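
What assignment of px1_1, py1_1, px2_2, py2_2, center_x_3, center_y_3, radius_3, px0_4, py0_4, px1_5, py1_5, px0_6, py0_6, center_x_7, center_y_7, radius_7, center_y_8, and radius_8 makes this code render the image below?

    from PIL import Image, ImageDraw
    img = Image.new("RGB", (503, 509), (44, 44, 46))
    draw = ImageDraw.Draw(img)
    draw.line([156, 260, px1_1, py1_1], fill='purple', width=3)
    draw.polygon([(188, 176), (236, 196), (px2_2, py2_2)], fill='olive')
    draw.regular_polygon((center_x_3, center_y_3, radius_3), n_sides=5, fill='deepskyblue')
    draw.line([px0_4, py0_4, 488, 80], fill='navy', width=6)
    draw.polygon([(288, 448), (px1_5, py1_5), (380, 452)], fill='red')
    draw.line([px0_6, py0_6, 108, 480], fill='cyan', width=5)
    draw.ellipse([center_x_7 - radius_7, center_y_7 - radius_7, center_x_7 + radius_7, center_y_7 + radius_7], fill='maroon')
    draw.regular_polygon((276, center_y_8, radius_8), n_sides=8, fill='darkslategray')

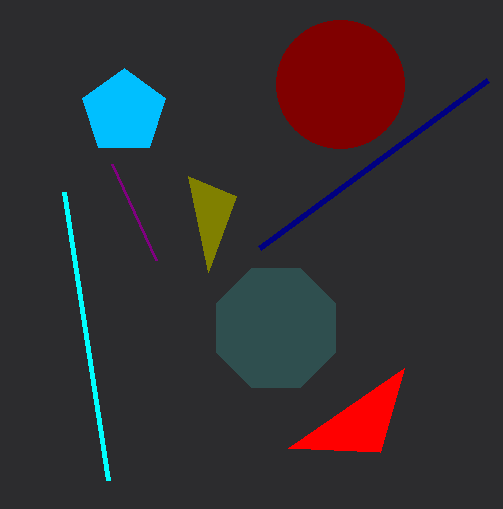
px1_1 = 112, py1_1 = 164, px2_2 = 208, py2_2 = 272, center_x_3 = 124, center_y_3 = 112, radius_3 = 44, px0_4 = 260, py0_4 = 248, px1_5 = 404, py1_5 = 368, px0_6 = 64, py0_6 = 192, center_x_7 = 340, center_y_7 = 84, radius_7 = 64, center_y_8 = 328, radius_8 = 64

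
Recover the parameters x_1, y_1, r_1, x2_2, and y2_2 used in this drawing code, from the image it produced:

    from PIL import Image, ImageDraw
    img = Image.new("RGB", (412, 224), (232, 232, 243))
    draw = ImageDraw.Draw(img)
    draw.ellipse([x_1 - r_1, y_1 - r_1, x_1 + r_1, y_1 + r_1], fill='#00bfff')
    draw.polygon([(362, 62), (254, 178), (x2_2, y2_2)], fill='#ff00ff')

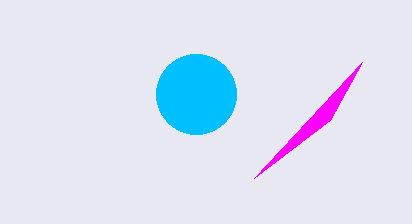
x_1 = 196, y_1 = 94, r_1 = 40, x2_2 = 330, y2_2 = 120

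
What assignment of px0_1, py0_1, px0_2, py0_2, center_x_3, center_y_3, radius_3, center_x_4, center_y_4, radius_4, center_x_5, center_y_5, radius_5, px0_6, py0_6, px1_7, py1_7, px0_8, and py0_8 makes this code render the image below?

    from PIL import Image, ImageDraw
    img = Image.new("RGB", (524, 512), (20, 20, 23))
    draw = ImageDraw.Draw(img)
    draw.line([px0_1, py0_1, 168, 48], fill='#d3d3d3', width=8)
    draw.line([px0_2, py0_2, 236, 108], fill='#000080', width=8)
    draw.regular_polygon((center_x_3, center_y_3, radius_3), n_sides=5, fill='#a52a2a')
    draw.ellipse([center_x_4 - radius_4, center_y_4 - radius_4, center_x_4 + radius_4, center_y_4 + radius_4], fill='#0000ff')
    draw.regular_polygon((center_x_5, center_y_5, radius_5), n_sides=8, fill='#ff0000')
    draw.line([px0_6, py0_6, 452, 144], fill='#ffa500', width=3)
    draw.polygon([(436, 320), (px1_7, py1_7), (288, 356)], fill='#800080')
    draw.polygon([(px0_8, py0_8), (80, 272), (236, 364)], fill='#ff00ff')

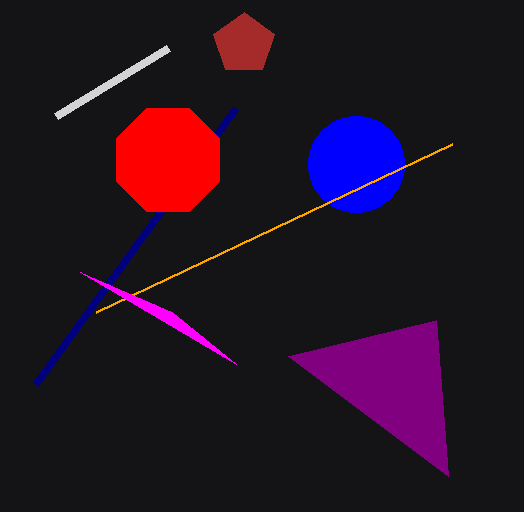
px0_1 = 56; py0_1 = 116; px0_2 = 36; py0_2 = 384; center_x_3 = 244; center_y_3 = 44; radius_3 = 32; center_x_4 = 356; center_y_4 = 164; radius_4 = 48; center_x_5 = 168; center_y_5 = 160; radius_5 = 56; px0_6 = 96; py0_6 = 312; px1_7 = 448; py1_7 = 476; px0_8 = 172; py0_8 = 312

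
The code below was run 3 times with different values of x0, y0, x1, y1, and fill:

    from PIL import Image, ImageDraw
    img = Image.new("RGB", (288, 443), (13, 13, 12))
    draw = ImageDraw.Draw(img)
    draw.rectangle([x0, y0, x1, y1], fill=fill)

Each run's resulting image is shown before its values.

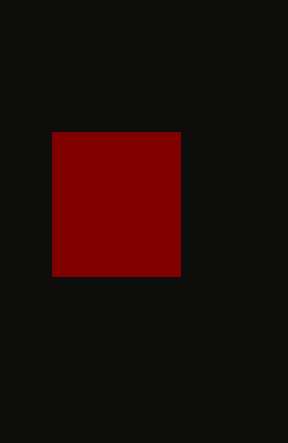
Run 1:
x0 = 52; y0 = 132; x1 = 180; y1 = 276; fill = 'maroon'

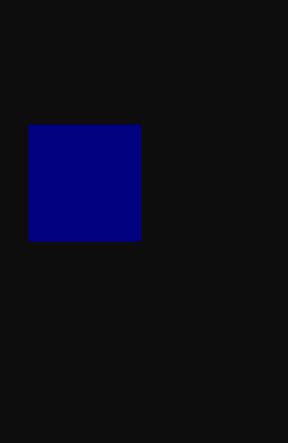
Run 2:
x0 = 28, y0 = 124, x1 = 140, y1 = 240, fill = 'navy'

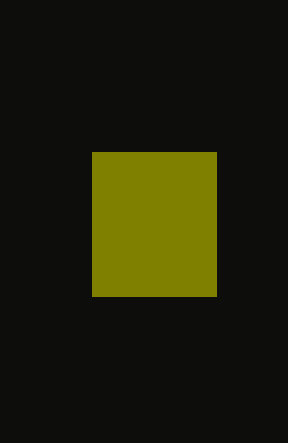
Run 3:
x0 = 92; y0 = 152; x1 = 216; y1 = 296; fill = 'olive'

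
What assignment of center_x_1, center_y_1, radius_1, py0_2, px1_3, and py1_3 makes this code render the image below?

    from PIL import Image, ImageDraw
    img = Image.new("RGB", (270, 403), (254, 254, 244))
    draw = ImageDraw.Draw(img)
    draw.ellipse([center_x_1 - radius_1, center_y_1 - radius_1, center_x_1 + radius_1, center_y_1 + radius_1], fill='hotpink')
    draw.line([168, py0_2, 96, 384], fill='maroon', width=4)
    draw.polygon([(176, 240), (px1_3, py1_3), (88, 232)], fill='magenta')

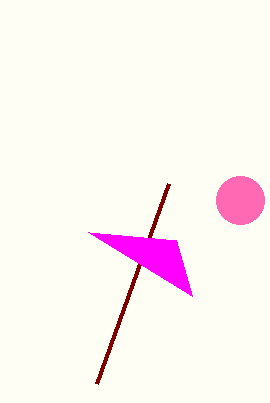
center_x_1 = 240, center_y_1 = 200, radius_1 = 24, py0_2 = 184, px1_3 = 192, py1_3 = 296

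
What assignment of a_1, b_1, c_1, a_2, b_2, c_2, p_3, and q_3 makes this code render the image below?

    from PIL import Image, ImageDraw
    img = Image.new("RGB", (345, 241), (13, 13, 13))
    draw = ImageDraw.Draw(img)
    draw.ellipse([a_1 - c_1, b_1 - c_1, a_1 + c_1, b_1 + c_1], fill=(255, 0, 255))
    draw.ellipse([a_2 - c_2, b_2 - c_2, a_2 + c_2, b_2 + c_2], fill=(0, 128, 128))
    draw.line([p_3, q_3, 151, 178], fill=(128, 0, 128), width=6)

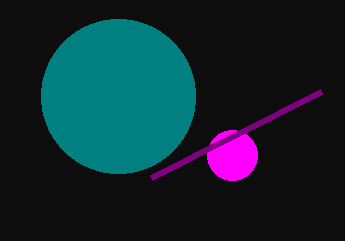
a_1 = 232
b_1 = 155
c_1 = 25
a_2 = 118
b_2 = 96
c_2 = 77
p_3 = 321
q_3 = 92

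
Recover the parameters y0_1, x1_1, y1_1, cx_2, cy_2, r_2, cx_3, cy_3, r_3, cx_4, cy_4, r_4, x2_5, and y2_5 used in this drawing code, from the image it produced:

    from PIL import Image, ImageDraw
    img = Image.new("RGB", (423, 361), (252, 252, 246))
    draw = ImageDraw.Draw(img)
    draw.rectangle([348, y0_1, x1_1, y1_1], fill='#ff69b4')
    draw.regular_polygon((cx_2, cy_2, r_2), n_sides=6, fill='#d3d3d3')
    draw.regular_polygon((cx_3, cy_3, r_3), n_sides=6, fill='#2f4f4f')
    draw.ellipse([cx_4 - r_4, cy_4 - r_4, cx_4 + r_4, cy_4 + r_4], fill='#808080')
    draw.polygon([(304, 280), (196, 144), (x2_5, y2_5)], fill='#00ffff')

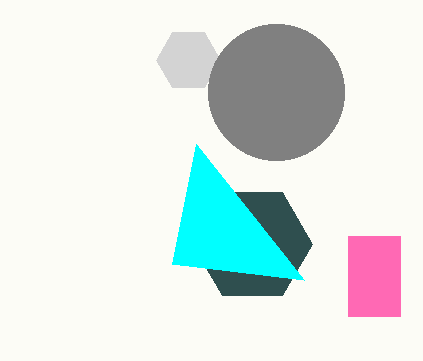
y0_1 = 236, x1_1 = 400, y1_1 = 316, cx_2 = 188, cy_2 = 60, r_2 = 32, cx_3 = 252, cy_3 = 244, r_3 = 60, cx_4 = 276, cy_4 = 92, r_4 = 68, x2_5 = 172, y2_5 = 264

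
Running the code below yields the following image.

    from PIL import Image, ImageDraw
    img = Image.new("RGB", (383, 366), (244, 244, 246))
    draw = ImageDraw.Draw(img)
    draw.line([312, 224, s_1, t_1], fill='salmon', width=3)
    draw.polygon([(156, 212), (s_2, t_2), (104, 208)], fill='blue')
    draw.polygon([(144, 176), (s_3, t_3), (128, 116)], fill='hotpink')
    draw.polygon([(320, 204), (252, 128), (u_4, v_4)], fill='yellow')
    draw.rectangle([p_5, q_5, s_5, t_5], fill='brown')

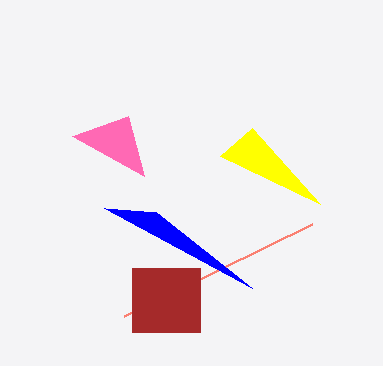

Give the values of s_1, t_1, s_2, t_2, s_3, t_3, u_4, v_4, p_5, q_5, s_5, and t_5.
s_1 = 124
t_1 = 316
s_2 = 252
t_2 = 288
s_3 = 72
t_3 = 136
u_4 = 220
v_4 = 156
p_5 = 132
q_5 = 268
s_5 = 200
t_5 = 332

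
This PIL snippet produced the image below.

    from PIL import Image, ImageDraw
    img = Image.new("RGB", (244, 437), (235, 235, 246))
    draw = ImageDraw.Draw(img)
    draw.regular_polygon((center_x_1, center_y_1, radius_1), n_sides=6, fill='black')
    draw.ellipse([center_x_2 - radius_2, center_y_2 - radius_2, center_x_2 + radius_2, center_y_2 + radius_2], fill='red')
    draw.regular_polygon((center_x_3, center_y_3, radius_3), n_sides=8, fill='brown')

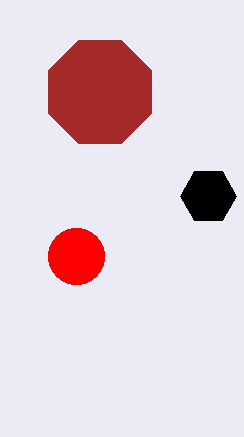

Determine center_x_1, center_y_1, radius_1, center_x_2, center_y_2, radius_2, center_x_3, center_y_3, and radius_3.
center_x_1 = 208; center_y_1 = 196; radius_1 = 28; center_x_2 = 76; center_y_2 = 256; radius_2 = 28; center_x_3 = 100; center_y_3 = 92; radius_3 = 56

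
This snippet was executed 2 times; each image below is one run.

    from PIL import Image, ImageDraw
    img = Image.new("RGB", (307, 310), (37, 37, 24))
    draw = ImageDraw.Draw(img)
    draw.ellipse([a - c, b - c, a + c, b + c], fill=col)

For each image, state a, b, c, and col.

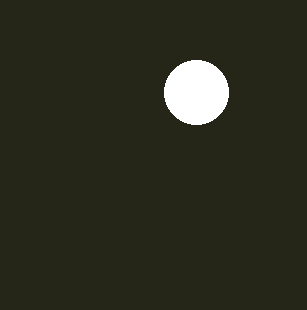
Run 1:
a = 196
b = 92
c = 32
col = 'white'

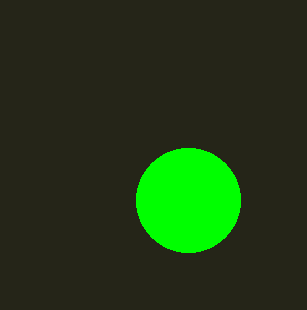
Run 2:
a = 188; b = 200; c = 52; col = 'lime'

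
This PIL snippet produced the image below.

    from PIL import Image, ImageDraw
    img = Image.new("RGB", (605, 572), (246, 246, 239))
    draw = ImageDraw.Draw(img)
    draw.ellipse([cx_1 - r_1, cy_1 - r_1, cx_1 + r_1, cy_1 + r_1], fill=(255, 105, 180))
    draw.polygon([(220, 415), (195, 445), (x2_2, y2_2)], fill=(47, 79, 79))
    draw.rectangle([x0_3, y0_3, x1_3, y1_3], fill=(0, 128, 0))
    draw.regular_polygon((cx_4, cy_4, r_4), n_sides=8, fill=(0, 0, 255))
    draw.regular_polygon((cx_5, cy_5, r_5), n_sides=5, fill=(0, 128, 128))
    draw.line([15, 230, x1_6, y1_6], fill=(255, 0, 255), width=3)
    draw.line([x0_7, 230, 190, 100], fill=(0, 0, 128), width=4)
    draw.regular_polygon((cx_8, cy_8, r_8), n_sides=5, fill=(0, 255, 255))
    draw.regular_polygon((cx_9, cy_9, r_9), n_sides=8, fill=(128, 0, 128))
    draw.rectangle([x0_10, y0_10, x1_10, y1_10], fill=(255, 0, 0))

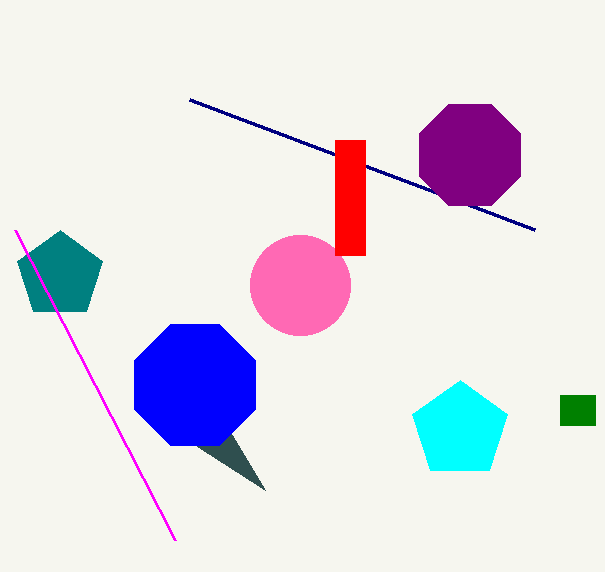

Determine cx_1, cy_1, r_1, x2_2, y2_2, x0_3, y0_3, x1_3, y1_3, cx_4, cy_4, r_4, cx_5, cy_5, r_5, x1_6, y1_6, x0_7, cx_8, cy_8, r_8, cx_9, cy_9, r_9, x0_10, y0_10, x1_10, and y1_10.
cx_1 = 300, cy_1 = 285, r_1 = 50, x2_2 = 265, y2_2 = 490, x0_3 = 560, y0_3 = 395, x1_3 = 595, y1_3 = 425, cx_4 = 195, cy_4 = 385, r_4 = 65, cx_5 = 60, cy_5 = 275, r_5 = 45, x1_6 = 175, y1_6 = 540, x0_7 = 535, cx_8 = 460, cy_8 = 430, r_8 = 50, cx_9 = 470, cy_9 = 155, r_9 = 55, x0_10 = 335, y0_10 = 140, x1_10 = 365, y1_10 = 255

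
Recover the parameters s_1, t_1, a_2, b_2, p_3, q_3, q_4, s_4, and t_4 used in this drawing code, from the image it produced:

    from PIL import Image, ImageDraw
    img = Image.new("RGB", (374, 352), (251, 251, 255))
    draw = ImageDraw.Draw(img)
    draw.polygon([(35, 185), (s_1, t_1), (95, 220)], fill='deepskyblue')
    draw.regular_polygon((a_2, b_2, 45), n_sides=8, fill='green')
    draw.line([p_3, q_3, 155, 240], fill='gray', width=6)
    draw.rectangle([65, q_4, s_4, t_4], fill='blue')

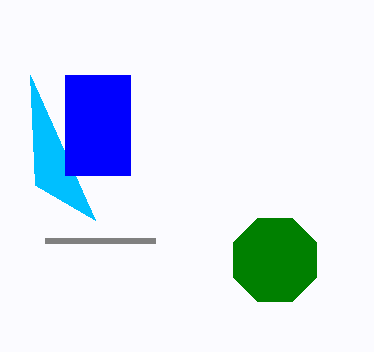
s_1 = 30
t_1 = 75
a_2 = 275
b_2 = 260
p_3 = 45
q_3 = 240
q_4 = 75
s_4 = 130
t_4 = 175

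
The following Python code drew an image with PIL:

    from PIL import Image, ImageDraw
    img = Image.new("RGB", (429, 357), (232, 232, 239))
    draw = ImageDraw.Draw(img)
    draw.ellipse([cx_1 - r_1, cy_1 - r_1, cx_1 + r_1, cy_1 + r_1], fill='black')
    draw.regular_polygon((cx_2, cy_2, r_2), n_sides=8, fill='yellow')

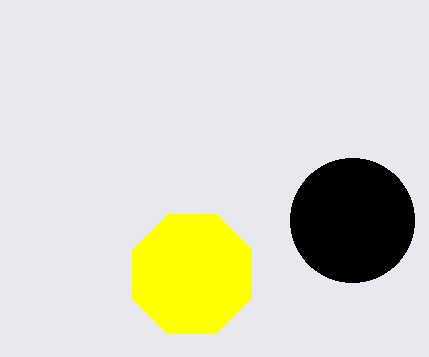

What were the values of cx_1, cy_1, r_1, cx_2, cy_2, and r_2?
cx_1 = 352
cy_1 = 220
r_1 = 62
cx_2 = 192
cy_2 = 274
r_2 = 64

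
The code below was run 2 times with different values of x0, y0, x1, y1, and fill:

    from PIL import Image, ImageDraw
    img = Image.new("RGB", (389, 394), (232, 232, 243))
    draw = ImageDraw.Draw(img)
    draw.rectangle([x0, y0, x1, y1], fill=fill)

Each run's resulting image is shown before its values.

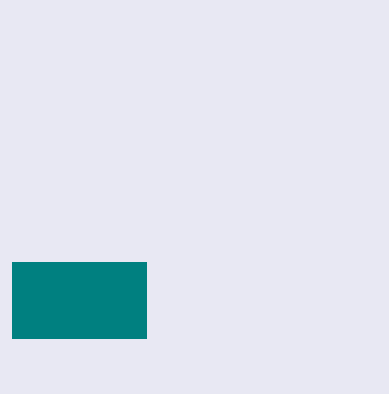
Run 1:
x0 = 12, y0 = 262, x1 = 146, y1 = 338, fill = 'teal'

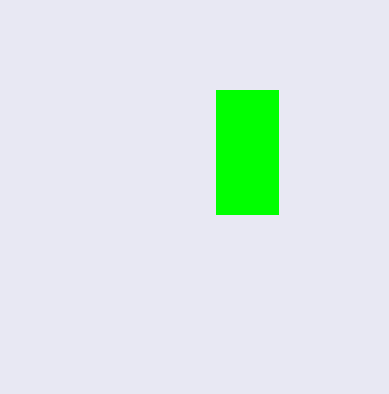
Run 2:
x0 = 216, y0 = 90, x1 = 278, y1 = 214, fill = 'lime'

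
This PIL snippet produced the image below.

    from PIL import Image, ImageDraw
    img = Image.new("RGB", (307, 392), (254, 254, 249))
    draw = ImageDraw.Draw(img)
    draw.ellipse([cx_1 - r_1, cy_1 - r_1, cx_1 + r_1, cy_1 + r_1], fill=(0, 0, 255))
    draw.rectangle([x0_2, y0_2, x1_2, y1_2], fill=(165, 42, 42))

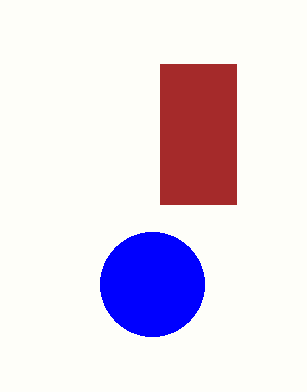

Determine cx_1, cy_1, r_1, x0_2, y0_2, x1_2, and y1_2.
cx_1 = 152, cy_1 = 284, r_1 = 52, x0_2 = 160, y0_2 = 64, x1_2 = 236, y1_2 = 204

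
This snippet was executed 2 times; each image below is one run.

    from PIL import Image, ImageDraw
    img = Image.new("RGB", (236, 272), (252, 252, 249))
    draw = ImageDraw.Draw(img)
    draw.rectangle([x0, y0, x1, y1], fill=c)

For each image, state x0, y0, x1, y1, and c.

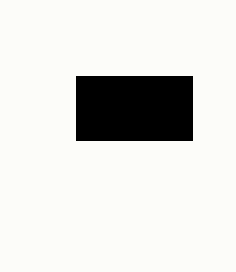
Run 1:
x0 = 76, y0 = 76, x1 = 192, y1 = 140, c = 'black'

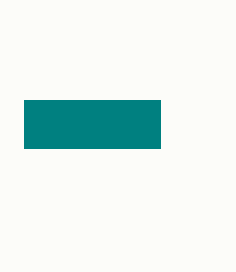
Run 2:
x0 = 24; y0 = 100; x1 = 160; y1 = 148; c = 'teal'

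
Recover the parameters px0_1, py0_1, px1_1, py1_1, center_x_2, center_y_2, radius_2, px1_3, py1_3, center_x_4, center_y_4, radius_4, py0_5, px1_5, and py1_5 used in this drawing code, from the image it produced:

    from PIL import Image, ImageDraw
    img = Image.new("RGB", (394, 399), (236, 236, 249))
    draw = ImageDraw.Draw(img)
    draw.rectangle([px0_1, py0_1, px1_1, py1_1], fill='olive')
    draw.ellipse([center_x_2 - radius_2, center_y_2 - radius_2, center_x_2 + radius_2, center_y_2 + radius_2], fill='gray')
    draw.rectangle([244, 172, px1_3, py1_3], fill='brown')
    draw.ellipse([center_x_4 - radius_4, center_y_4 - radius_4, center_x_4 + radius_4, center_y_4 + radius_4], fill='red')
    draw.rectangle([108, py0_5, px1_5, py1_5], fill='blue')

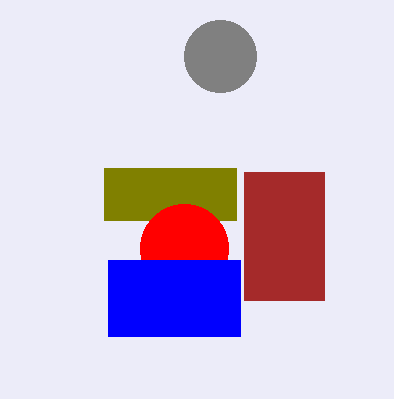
px0_1 = 104; py0_1 = 168; px1_1 = 236; py1_1 = 220; center_x_2 = 220; center_y_2 = 56; radius_2 = 36; px1_3 = 324; py1_3 = 300; center_x_4 = 184; center_y_4 = 248; radius_4 = 44; py0_5 = 260; px1_5 = 240; py1_5 = 336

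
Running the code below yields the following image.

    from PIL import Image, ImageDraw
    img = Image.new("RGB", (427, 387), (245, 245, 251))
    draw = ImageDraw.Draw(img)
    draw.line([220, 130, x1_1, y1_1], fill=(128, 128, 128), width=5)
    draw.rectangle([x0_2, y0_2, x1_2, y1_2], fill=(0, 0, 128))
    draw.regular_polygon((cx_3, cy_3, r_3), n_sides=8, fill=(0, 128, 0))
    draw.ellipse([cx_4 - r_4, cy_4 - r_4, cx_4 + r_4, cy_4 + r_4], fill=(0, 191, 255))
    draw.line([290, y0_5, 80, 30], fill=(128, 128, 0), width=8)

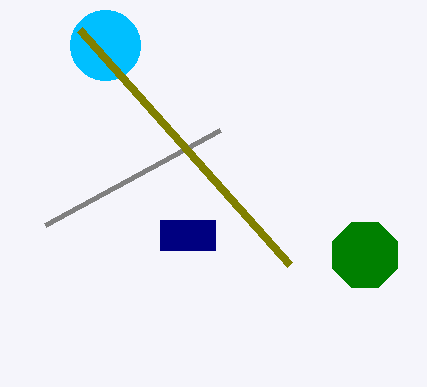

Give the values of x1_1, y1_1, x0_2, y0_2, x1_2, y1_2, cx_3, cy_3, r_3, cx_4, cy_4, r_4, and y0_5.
x1_1 = 45
y1_1 = 225
x0_2 = 160
y0_2 = 220
x1_2 = 215
y1_2 = 250
cx_3 = 365
cy_3 = 255
r_3 = 35
cx_4 = 105
cy_4 = 45
r_4 = 35
y0_5 = 265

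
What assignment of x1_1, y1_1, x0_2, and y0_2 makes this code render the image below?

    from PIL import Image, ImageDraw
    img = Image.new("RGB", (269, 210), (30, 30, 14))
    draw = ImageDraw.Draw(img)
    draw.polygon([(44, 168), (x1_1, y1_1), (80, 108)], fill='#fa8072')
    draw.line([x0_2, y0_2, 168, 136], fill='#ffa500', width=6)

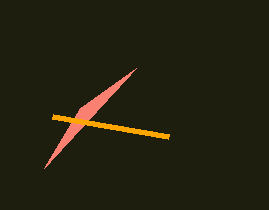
x1_1 = 136, y1_1 = 68, x0_2 = 52, y0_2 = 116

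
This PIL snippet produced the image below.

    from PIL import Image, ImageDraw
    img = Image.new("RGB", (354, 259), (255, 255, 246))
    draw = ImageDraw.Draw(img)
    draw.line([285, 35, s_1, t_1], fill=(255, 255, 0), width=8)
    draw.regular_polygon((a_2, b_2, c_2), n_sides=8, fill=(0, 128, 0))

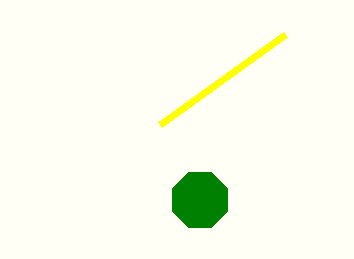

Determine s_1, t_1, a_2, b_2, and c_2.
s_1 = 160
t_1 = 125
a_2 = 200
b_2 = 200
c_2 = 30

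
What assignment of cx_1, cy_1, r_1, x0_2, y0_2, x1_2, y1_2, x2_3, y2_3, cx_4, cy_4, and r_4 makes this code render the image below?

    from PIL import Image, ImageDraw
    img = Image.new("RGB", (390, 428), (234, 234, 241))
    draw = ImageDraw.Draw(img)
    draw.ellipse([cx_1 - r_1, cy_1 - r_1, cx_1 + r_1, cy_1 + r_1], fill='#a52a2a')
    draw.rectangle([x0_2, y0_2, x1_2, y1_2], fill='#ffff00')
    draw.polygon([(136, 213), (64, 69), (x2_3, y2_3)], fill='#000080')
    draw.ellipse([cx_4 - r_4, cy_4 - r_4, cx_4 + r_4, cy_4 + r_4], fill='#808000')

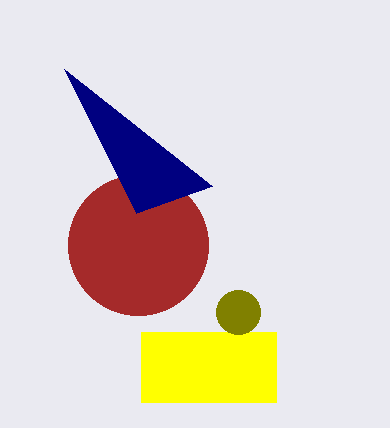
cx_1 = 138; cy_1 = 245; r_1 = 70; x0_2 = 141; y0_2 = 332; x1_2 = 276; y1_2 = 402; x2_3 = 212; y2_3 = 186; cx_4 = 238; cy_4 = 312; r_4 = 22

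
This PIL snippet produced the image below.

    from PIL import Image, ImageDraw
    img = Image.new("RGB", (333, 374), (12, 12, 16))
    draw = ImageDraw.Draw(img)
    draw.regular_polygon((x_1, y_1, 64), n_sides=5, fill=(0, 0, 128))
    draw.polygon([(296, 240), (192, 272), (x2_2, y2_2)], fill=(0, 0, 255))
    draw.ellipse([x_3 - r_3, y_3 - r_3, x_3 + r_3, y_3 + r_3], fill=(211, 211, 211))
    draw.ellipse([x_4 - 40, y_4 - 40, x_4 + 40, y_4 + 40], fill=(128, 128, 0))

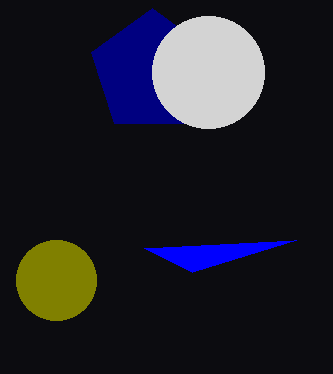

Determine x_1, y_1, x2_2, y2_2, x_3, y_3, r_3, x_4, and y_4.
x_1 = 152, y_1 = 72, x2_2 = 144, y2_2 = 248, x_3 = 208, y_3 = 72, r_3 = 56, x_4 = 56, y_4 = 280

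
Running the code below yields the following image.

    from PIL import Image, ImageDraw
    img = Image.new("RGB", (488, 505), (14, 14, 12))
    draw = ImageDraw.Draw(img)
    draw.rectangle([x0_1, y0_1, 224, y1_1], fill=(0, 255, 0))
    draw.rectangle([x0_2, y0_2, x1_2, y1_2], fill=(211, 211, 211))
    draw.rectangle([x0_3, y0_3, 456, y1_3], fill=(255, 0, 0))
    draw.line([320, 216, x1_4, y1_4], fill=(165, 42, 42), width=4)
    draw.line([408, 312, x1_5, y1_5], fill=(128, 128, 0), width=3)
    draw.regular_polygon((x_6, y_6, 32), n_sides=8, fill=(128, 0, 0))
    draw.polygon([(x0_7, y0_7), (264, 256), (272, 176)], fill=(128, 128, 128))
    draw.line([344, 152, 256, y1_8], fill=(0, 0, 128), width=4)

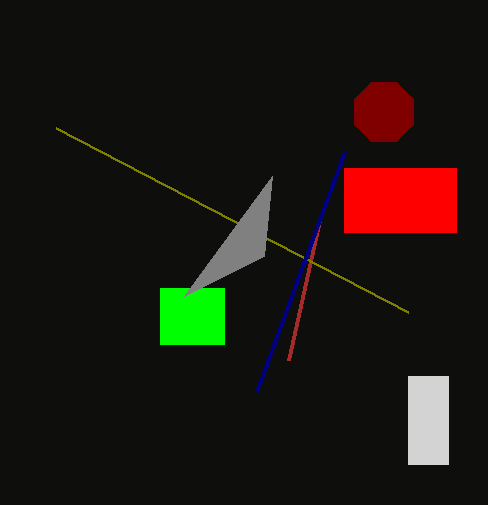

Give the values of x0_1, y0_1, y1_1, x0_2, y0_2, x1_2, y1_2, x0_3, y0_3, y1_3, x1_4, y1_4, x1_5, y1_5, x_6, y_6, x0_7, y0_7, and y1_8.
x0_1 = 160; y0_1 = 288; y1_1 = 344; x0_2 = 408; y0_2 = 376; x1_2 = 448; y1_2 = 464; x0_3 = 344; y0_3 = 168; y1_3 = 232; x1_4 = 288; y1_4 = 360; x1_5 = 56; y1_5 = 128; x_6 = 384; y_6 = 112; x0_7 = 184; y0_7 = 296; y1_8 = 392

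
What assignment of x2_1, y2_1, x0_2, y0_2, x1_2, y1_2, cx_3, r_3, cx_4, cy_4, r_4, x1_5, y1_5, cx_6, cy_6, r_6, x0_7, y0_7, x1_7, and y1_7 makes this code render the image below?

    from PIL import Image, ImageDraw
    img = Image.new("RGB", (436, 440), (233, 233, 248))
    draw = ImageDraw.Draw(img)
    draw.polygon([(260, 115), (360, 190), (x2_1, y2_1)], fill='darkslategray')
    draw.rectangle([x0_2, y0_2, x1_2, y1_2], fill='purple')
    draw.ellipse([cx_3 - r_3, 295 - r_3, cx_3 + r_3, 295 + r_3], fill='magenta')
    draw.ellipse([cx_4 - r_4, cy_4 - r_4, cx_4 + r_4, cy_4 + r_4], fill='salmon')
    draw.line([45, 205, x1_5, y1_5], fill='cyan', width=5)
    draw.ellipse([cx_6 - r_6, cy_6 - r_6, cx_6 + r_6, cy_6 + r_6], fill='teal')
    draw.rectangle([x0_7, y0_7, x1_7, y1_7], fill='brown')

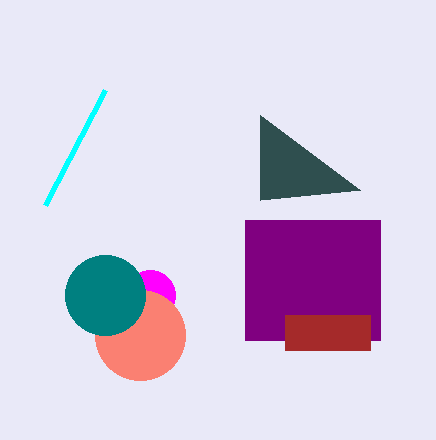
x2_1 = 260, y2_1 = 200, x0_2 = 245, y0_2 = 220, x1_2 = 380, y1_2 = 340, cx_3 = 150, r_3 = 25, cx_4 = 140, cy_4 = 335, r_4 = 45, x1_5 = 105, y1_5 = 90, cx_6 = 105, cy_6 = 295, r_6 = 40, x0_7 = 285, y0_7 = 315, x1_7 = 370, y1_7 = 350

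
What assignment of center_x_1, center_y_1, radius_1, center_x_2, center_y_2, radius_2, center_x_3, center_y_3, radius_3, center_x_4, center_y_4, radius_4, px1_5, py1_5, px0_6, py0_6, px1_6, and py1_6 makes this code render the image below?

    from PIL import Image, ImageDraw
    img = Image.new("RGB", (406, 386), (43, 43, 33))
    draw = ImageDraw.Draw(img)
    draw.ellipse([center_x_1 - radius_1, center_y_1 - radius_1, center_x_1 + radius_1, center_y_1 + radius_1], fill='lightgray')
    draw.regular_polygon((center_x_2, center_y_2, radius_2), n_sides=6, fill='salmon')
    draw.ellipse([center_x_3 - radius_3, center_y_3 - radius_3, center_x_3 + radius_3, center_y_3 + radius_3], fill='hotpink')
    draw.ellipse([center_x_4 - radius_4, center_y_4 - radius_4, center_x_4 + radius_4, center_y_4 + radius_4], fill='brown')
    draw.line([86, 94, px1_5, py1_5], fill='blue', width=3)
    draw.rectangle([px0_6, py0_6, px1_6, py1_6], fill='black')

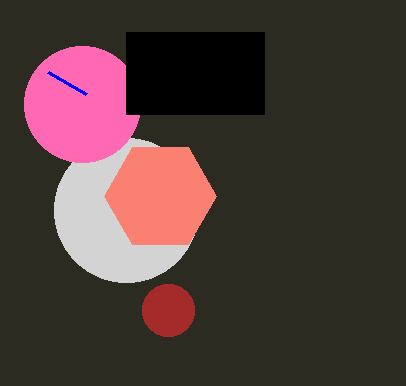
center_x_1 = 126
center_y_1 = 210
radius_1 = 72
center_x_2 = 160
center_y_2 = 196
radius_2 = 56
center_x_3 = 82
center_y_3 = 104
radius_3 = 58
center_x_4 = 168
center_y_4 = 310
radius_4 = 26
px1_5 = 48
py1_5 = 72
px0_6 = 126
py0_6 = 32
px1_6 = 264
py1_6 = 114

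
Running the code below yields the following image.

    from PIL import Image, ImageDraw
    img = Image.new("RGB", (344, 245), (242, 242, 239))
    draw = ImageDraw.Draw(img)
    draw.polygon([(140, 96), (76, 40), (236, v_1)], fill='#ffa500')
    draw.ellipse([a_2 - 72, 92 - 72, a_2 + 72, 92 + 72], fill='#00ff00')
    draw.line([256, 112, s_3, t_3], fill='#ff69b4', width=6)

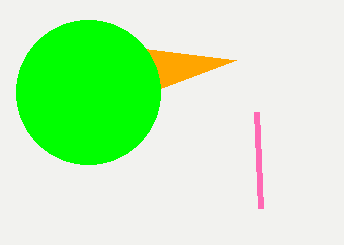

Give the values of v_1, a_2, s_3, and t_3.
v_1 = 60; a_2 = 88; s_3 = 260; t_3 = 208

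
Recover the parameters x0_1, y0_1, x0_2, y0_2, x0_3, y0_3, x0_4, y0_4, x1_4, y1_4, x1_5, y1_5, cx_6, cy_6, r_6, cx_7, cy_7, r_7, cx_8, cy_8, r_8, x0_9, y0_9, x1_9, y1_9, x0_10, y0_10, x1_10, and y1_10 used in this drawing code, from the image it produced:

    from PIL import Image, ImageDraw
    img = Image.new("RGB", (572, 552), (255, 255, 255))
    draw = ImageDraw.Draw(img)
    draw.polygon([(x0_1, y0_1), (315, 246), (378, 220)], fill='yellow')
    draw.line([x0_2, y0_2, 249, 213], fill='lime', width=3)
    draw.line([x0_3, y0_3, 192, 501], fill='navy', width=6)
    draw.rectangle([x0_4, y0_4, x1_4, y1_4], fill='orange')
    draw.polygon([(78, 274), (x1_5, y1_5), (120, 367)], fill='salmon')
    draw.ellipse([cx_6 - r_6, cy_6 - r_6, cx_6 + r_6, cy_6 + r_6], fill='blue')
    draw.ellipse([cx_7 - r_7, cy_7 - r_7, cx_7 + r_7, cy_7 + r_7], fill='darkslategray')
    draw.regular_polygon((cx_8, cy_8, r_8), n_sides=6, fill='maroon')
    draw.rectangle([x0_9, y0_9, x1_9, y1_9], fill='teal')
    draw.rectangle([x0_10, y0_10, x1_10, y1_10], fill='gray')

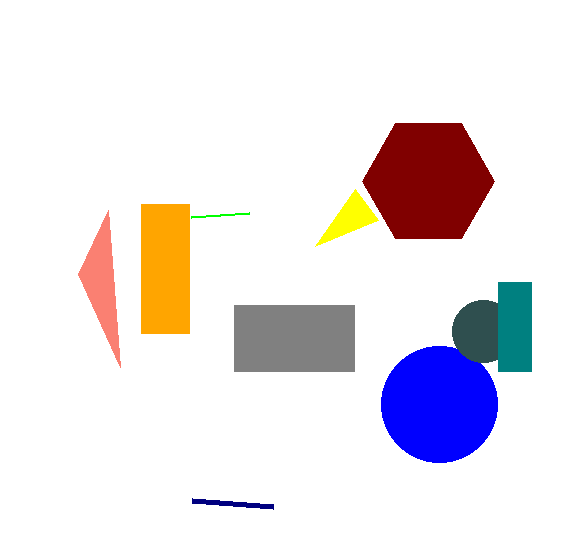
x0_1 = 355
y0_1 = 189
x0_2 = 191
y0_2 = 217
x0_3 = 273
y0_3 = 507
x0_4 = 141
y0_4 = 204
x1_4 = 189
y1_4 = 333
x1_5 = 108
y1_5 = 210
cx_6 = 439
cy_6 = 404
r_6 = 58
cx_7 = 483
cy_7 = 331
r_7 = 31
cx_8 = 428
cy_8 = 181
r_8 = 66
x0_9 = 498
y0_9 = 282
x1_9 = 531
y1_9 = 371
x0_10 = 234
y0_10 = 305
x1_10 = 354
y1_10 = 371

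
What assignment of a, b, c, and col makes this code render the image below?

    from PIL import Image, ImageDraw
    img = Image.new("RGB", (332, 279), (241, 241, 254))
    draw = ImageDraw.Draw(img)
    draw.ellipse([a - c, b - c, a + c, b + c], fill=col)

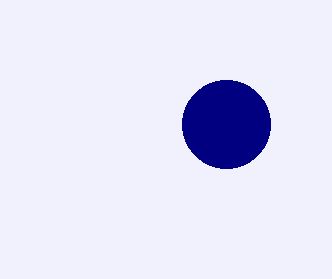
a = 226
b = 124
c = 44
col = 'navy'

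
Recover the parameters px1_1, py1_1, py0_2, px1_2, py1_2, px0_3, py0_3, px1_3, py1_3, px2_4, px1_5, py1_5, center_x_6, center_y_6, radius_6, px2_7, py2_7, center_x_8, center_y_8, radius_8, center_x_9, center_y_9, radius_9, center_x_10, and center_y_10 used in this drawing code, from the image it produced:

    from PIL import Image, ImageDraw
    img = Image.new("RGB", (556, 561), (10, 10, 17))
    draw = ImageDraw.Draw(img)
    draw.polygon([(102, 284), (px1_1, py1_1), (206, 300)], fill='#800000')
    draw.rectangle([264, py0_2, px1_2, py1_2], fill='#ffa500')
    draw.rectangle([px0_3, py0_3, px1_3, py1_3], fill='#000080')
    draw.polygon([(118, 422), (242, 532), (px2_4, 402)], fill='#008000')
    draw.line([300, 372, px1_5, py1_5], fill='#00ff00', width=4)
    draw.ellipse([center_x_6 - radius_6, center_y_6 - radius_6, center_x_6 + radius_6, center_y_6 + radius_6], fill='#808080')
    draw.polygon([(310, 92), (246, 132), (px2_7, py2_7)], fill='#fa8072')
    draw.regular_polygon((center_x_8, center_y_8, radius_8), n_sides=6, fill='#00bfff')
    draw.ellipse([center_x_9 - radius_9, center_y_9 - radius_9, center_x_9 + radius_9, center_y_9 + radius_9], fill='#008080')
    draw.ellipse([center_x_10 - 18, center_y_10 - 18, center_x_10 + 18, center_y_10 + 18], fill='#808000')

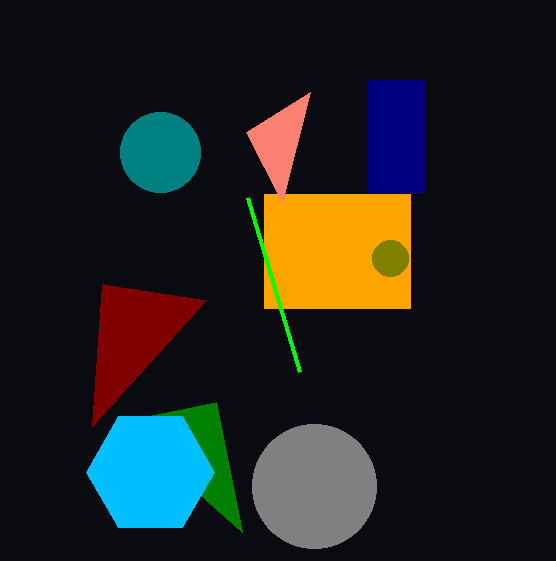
px1_1 = 92; py1_1 = 426; py0_2 = 194; px1_2 = 410; py1_2 = 308; px0_3 = 368; py0_3 = 80; px1_3 = 424; py1_3 = 192; px2_4 = 216; px1_5 = 248; py1_5 = 198; center_x_6 = 314; center_y_6 = 486; radius_6 = 62; px2_7 = 282; py2_7 = 202; center_x_8 = 150; center_y_8 = 472; radius_8 = 64; center_x_9 = 160; center_y_9 = 152; radius_9 = 40; center_x_10 = 390; center_y_10 = 258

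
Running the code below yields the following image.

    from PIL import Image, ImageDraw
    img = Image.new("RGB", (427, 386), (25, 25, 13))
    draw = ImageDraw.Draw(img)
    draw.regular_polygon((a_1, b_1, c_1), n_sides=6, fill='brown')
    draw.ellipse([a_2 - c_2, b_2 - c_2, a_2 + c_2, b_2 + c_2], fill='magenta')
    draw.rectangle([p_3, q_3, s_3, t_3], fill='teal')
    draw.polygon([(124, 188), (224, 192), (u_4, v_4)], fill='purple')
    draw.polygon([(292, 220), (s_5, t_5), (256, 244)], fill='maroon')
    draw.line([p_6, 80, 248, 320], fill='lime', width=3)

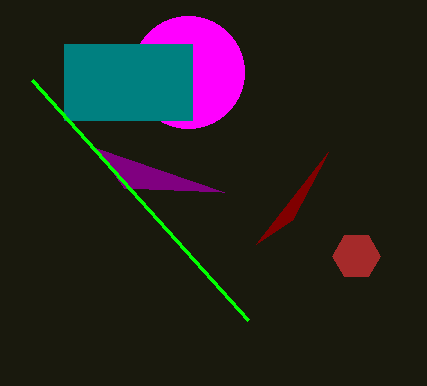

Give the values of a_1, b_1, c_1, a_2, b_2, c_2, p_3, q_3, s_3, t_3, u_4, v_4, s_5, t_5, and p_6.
a_1 = 356
b_1 = 256
c_1 = 24
a_2 = 188
b_2 = 72
c_2 = 56
p_3 = 64
q_3 = 44
s_3 = 192
t_3 = 120
u_4 = 96
v_4 = 148
s_5 = 328
t_5 = 152
p_6 = 32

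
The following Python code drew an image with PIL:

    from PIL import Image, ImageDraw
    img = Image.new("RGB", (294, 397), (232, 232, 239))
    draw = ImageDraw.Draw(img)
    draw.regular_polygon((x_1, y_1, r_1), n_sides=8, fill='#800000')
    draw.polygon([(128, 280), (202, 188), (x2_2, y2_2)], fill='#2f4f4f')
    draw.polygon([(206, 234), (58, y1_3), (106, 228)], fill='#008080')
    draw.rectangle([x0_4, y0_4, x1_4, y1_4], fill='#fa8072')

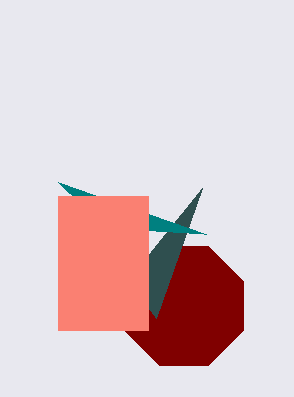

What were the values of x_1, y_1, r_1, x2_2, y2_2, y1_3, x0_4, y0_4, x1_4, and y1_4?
x_1 = 184; y_1 = 306; r_1 = 64; x2_2 = 156; y2_2 = 318; y1_3 = 182; x0_4 = 58; y0_4 = 196; x1_4 = 148; y1_4 = 330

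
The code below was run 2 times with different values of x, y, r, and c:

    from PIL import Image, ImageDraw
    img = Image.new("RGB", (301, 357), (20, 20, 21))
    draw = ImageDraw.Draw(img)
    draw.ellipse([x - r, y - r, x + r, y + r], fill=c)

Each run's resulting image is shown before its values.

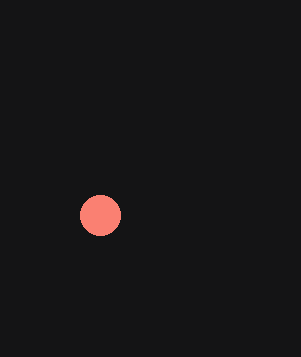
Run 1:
x = 100; y = 215; r = 20; c = 'salmon'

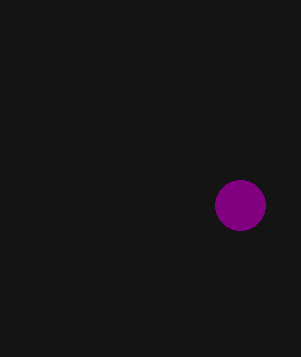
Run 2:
x = 240; y = 205; r = 25; c = 'purple'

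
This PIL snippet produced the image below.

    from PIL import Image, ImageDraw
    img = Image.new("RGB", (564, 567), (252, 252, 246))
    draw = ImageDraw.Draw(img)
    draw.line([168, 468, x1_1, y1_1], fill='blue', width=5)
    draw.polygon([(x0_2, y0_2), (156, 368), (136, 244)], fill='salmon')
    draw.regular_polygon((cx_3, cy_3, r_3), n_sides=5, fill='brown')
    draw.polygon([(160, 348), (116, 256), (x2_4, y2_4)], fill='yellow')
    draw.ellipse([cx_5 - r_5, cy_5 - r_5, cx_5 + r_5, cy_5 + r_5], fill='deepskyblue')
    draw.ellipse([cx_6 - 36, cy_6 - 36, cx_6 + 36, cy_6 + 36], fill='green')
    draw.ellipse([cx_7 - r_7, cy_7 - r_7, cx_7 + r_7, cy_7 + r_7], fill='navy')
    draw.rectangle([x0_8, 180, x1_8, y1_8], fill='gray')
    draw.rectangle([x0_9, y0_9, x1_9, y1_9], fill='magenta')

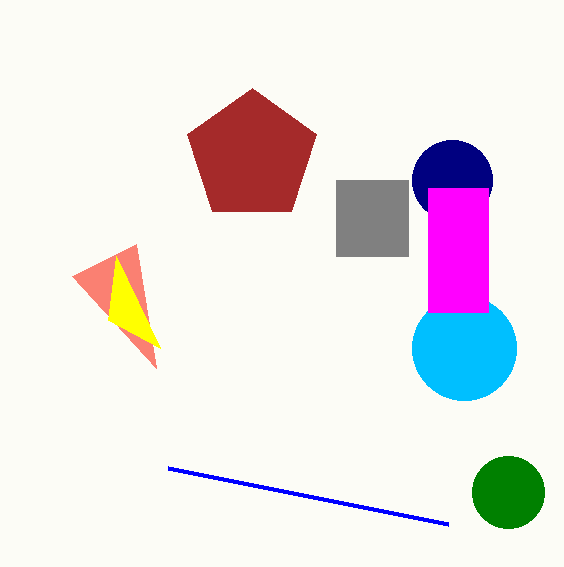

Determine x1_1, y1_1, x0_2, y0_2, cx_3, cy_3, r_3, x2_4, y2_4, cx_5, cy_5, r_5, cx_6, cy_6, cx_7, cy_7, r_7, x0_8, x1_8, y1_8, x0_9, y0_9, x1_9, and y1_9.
x1_1 = 448
y1_1 = 524
x0_2 = 72
y0_2 = 276
cx_3 = 252
cy_3 = 156
r_3 = 68
x2_4 = 108
y2_4 = 320
cx_5 = 464
cy_5 = 348
r_5 = 52
cx_6 = 508
cy_6 = 492
cx_7 = 452
cy_7 = 180
r_7 = 40
x0_8 = 336
x1_8 = 408
y1_8 = 256
x0_9 = 428
y0_9 = 188
x1_9 = 488
y1_9 = 312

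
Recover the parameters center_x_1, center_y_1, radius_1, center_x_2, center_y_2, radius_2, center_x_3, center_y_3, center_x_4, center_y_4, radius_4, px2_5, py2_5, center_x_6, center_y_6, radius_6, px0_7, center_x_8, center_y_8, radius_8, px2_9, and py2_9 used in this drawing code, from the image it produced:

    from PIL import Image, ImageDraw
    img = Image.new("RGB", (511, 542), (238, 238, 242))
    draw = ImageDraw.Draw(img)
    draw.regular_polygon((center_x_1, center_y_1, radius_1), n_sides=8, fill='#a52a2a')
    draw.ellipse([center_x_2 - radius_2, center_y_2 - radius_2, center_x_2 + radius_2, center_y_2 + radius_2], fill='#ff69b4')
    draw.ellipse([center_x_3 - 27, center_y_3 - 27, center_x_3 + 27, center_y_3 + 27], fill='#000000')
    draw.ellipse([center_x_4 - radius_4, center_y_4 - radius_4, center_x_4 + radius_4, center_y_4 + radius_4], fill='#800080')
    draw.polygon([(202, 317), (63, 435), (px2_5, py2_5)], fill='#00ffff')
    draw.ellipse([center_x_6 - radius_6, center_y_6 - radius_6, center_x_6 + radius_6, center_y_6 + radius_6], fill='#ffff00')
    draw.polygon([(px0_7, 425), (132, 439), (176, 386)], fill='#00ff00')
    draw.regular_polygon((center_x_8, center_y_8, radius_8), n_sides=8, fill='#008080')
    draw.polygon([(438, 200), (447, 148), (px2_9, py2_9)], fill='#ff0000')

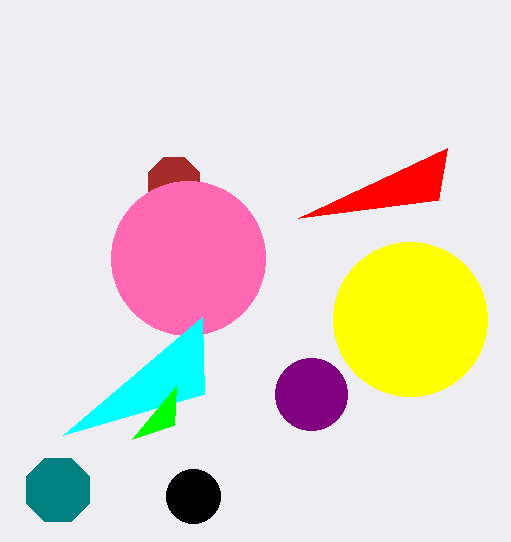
center_x_1 = 174, center_y_1 = 183, radius_1 = 28, center_x_2 = 188, center_y_2 = 258, radius_2 = 77, center_x_3 = 193, center_y_3 = 496, center_x_4 = 311, center_y_4 = 394, radius_4 = 36, px2_5 = 204, py2_5 = 394, center_x_6 = 410, center_y_6 = 319, radius_6 = 77, px0_7 = 174, center_x_8 = 58, center_y_8 = 490, radius_8 = 34, px2_9 = 298, py2_9 = 218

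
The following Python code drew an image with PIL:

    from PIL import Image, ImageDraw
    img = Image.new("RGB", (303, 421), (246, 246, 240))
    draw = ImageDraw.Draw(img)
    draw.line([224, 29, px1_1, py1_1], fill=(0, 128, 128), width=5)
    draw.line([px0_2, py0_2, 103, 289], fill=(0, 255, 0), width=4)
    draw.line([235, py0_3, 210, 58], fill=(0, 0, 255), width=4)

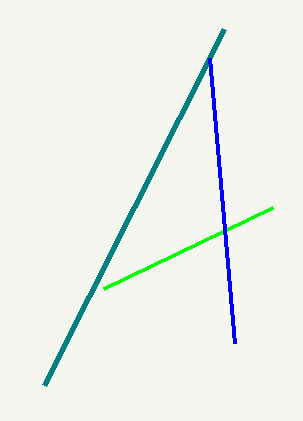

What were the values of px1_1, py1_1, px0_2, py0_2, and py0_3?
px1_1 = 44
py1_1 = 385
px0_2 = 272
py0_2 = 208
py0_3 = 343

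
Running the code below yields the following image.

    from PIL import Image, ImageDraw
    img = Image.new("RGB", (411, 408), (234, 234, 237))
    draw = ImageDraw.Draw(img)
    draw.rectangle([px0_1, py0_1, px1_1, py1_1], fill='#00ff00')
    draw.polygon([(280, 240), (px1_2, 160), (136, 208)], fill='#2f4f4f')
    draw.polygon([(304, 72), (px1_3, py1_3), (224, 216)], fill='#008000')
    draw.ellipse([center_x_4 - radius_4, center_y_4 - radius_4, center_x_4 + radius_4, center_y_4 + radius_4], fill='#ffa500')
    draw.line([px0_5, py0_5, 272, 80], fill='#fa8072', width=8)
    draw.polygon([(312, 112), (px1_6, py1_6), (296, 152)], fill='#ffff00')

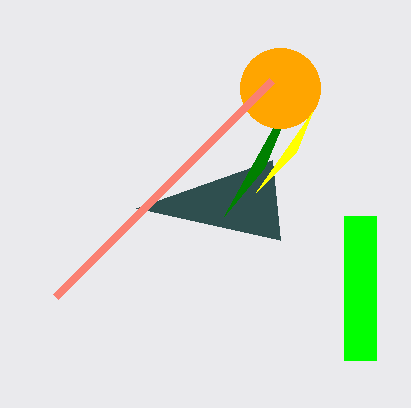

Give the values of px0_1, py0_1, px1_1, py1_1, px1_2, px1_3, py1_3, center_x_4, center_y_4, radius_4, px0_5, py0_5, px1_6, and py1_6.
px0_1 = 344
py0_1 = 216
px1_1 = 376
py1_1 = 360
px1_2 = 272
px1_3 = 264
py1_3 = 168
center_x_4 = 280
center_y_4 = 88
radius_4 = 40
px0_5 = 56
py0_5 = 296
px1_6 = 256
py1_6 = 192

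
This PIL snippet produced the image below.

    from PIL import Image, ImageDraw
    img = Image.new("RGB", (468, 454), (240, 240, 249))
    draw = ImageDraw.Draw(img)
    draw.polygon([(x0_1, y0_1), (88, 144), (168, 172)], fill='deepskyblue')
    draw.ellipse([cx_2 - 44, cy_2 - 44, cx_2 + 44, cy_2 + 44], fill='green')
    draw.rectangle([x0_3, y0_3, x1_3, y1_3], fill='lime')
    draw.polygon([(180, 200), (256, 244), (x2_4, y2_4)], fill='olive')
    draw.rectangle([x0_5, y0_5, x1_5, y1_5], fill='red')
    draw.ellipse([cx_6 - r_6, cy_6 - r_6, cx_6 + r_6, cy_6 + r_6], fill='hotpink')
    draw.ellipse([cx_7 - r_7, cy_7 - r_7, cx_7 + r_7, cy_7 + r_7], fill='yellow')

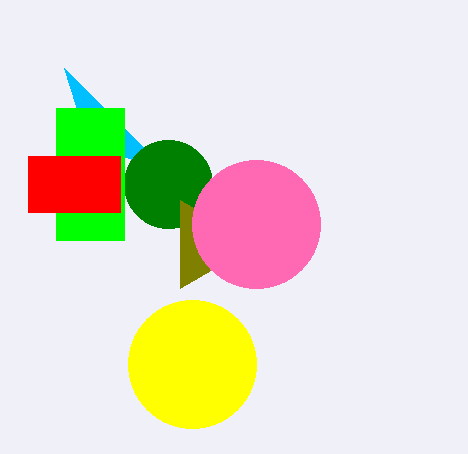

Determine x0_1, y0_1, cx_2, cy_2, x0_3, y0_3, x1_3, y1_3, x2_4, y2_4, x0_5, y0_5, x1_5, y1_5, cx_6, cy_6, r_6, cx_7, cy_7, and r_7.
x0_1 = 64; y0_1 = 68; cx_2 = 168; cy_2 = 184; x0_3 = 56; y0_3 = 108; x1_3 = 124; y1_3 = 240; x2_4 = 180; y2_4 = 288; x0_5 = 28; y0_5 = 156; x1_5 = 120; y1_5 = 212; cx_6 = 256; cy_6 = 224; r_6 = 64; cx_7 = 192; cy_7 = 364; r_7 = 64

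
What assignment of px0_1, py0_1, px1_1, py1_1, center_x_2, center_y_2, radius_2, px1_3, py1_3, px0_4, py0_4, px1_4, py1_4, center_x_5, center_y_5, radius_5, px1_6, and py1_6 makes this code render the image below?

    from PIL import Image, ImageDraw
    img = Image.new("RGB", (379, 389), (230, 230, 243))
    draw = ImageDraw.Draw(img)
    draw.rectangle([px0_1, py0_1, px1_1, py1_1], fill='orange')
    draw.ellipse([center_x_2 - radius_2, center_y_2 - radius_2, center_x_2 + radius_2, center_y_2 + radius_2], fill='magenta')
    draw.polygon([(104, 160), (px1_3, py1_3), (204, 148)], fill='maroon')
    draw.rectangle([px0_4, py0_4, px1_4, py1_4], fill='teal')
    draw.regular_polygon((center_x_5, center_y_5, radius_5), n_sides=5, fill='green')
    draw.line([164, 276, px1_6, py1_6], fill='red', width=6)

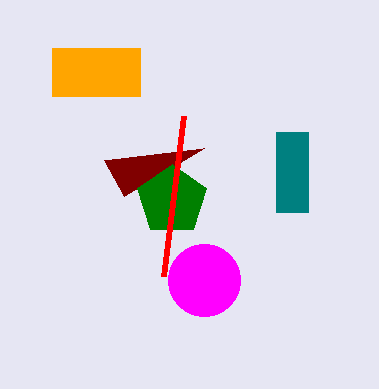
px0_1 = 52; py0_1 = 48; px1_1 = 140; py1_1 = 96; center_x_2 = 204; center_y_2 = 280; radius_2 = 36; px1_3 = 124; py1_3 = 196; px0_4 = 276; py0_4 = 132; px1_4 = 308; py1_4 = 212; center_x_5 = 172; center_y_5 = 200; radius_5 = 36; px1_6 = 184; py1_6 = 116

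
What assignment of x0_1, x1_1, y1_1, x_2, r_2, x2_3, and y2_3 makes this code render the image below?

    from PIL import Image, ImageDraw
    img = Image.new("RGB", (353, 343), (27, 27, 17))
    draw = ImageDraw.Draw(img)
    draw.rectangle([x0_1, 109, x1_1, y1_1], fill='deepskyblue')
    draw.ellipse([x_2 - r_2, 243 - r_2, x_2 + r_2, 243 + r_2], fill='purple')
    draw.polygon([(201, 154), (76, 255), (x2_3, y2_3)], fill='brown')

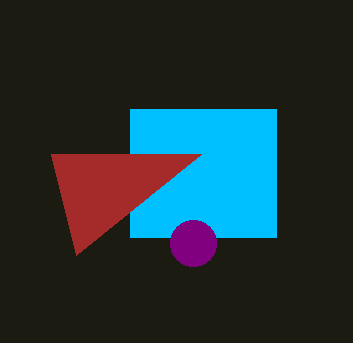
x0_1 = 130
x1_1 = 276
y1_1 = 237
x_2 = 193
r_2 = 23
x2_3 = 51
y2_3 = 154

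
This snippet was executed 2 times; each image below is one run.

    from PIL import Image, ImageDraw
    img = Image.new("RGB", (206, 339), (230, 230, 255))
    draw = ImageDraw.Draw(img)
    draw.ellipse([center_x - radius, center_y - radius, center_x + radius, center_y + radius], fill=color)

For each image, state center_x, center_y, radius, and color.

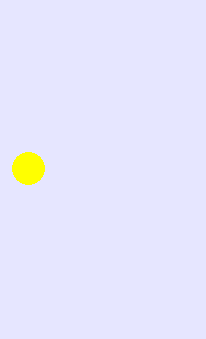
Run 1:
center_x = 28; center_y = 168; radius = 16; color = 'yellow'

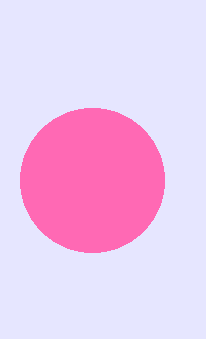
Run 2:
center_x = 92; center_y = 180; radius = 72; color = 'hotpink'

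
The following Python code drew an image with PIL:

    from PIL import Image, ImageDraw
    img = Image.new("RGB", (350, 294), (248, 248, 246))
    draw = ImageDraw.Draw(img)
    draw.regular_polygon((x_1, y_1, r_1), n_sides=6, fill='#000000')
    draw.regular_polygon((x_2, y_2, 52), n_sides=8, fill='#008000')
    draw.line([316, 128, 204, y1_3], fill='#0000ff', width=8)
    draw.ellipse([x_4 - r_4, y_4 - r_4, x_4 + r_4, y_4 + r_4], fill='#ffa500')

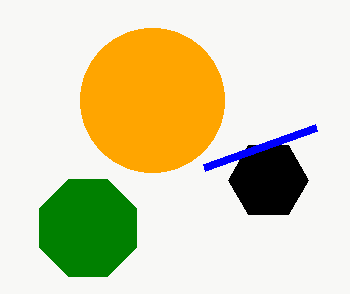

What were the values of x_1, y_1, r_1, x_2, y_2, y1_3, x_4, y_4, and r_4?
x_1 = 268, y_1 = 180, r_1 = 40, x_2 = 88, y_2 = 228, y1_3 = 168, x_4 = 152, y_4 = 100, r_4 = 72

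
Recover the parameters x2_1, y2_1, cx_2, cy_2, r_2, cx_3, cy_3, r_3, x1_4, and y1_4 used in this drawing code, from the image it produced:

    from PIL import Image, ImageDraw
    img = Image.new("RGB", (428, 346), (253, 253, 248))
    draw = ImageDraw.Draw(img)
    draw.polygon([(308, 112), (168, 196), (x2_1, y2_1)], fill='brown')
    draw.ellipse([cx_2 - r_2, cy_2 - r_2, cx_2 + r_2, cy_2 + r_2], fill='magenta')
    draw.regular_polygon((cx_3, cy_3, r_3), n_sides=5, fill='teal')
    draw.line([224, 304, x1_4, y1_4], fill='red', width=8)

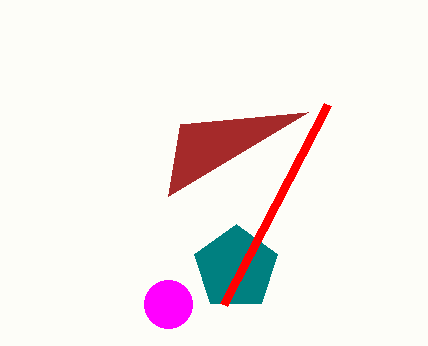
x2_1 = 180; y2_1 = 124; cx_2 = 168; cy_2 = 304; r_2 = 24; cx_3 = 236; cy_3 = 268; r_3 = 44; x1_4 = 328; y1_4 = 104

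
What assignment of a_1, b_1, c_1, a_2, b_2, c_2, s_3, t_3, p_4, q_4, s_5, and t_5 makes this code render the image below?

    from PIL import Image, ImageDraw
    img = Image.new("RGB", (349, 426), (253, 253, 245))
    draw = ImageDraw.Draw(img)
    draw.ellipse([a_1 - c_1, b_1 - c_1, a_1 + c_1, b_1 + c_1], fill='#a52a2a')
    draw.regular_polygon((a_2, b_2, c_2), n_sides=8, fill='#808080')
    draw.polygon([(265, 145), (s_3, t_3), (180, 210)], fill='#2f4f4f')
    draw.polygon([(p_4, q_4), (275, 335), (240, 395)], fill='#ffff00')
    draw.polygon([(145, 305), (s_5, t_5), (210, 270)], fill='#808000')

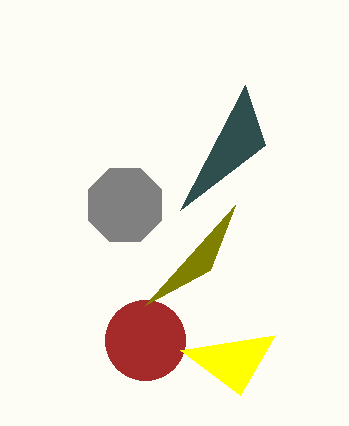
a_1 = 145; b_1 = 340; c_1 = 40; a_2 = 125; b_2 = 205; c_2 = 40; s_3 = 245; t_3 = 85; p_4 = 180; q_4 = 350; s_5 = 235; t_5 = 205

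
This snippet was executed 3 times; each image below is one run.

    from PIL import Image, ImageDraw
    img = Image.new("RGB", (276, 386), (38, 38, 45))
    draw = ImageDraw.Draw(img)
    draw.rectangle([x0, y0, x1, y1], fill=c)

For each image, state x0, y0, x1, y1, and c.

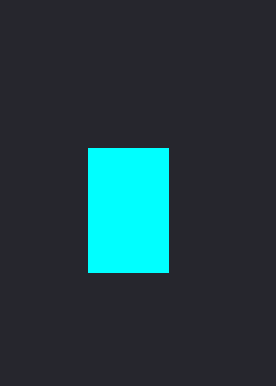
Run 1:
x0 = 88
y0 = 148
x1 = 168
y1 = 272
c = 'cyan'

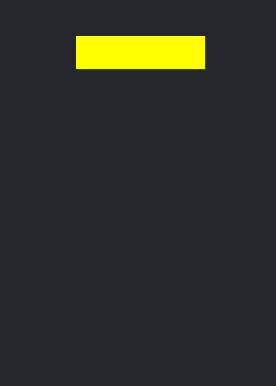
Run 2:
x0 = 76; y0 = 36; x1 = 204; y1 = 68; c = 'yellow'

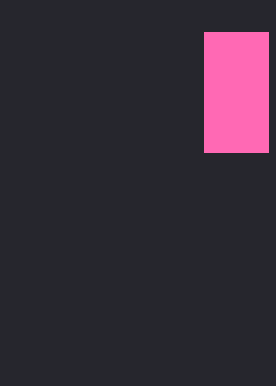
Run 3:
x0 = 204, y0 = 32, x1 = 268, y1 = 152, c = 'hotpink'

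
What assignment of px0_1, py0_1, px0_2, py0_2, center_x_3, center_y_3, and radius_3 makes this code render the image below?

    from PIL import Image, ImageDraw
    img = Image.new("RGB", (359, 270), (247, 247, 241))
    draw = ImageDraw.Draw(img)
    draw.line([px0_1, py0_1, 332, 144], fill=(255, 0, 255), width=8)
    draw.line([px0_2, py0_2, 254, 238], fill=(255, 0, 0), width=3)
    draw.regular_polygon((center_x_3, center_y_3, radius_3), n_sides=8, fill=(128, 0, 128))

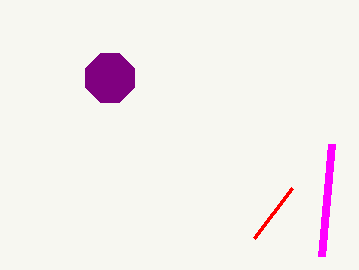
px0_1 = 322, py0_1 = 256, px0_2 = 292, py0_2 = 188, center_x_3 = 110, center_y_3 = 78, radius_3 = 26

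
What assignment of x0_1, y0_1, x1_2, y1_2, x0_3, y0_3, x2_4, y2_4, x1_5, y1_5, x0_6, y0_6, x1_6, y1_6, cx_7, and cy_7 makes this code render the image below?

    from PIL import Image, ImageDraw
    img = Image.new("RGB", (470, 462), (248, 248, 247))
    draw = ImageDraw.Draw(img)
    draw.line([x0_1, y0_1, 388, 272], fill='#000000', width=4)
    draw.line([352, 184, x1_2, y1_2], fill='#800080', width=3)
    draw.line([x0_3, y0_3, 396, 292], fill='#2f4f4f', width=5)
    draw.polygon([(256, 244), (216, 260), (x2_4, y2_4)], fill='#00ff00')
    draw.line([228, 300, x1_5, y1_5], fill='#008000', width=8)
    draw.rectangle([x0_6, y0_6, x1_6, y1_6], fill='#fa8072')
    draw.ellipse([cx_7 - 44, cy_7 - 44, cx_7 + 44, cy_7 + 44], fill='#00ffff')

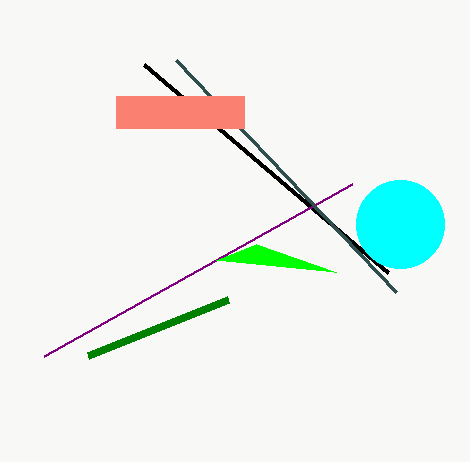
x0_1 = 144, y0_1 = 64, x1_2 = 44, y1_2 = 356, x0_3 = 176, y0_3 = 60, x2_4 = 336, y2_4 = 272, x1_5 = 88, y1_5 = 356, x0_6 = 116, y0_6 = 96, x1_6 = 244, y1_6 = 128, cx_7 = 400, cy_7 = 224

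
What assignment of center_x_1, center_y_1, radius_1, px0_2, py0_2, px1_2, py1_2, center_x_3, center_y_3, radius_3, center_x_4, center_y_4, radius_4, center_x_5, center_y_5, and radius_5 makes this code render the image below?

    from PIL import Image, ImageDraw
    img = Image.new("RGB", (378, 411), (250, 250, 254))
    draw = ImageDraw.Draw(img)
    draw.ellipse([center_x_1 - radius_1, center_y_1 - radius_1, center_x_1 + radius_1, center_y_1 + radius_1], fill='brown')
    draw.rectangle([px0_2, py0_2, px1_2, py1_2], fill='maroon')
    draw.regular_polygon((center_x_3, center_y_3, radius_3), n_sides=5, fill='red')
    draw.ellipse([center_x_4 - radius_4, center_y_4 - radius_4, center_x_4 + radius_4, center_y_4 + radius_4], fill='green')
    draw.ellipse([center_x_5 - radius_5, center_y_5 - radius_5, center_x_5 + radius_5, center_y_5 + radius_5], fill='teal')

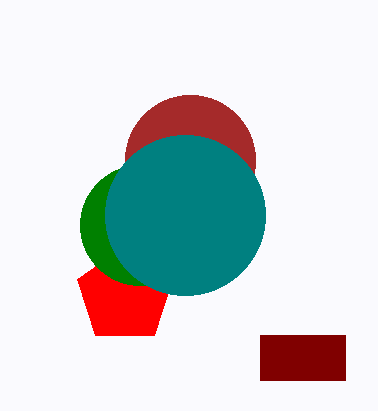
center_x_1 = 190; center_y_1 = 160; radius_1 = 65; px0_2 = 260; py0_2 = 335; px1_2 = 345; py1_2 = 380; center_x_3 = 125; center_y_3 = 295; radius_3 = 50; center_x_4 = 140; center_y_4 = 225; radius_4 = 60; center_x_5 = 185; center_y_5 = 215; radius_5 = 80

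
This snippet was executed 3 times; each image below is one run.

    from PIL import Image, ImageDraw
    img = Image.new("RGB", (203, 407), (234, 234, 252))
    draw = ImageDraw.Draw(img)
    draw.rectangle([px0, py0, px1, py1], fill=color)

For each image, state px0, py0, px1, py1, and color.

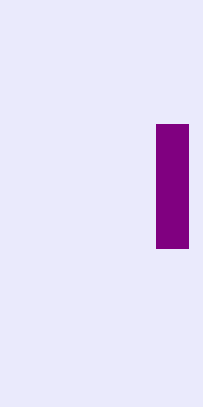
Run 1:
px0 = 156, py0 = 124, px1 = 188, py1 = 248, color = 'purple'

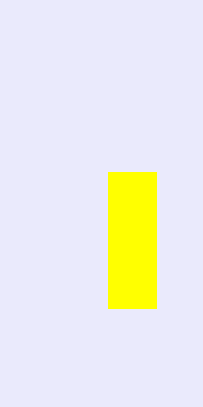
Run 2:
px0 = 108
py0 = 172
px1 = 156
py1 = 308
color = 'yellow'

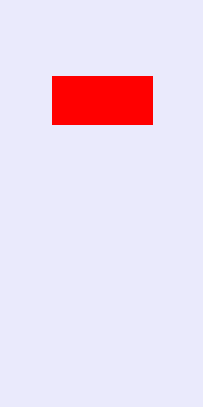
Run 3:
px0 = 52
py0 = 76
px1 = 152
py1 = 124
color = 'red'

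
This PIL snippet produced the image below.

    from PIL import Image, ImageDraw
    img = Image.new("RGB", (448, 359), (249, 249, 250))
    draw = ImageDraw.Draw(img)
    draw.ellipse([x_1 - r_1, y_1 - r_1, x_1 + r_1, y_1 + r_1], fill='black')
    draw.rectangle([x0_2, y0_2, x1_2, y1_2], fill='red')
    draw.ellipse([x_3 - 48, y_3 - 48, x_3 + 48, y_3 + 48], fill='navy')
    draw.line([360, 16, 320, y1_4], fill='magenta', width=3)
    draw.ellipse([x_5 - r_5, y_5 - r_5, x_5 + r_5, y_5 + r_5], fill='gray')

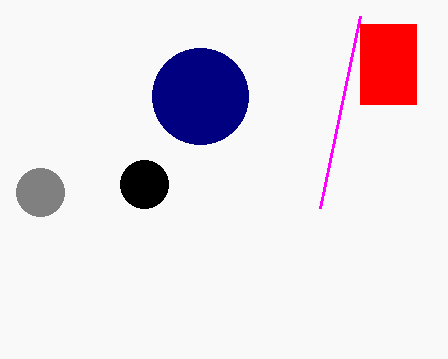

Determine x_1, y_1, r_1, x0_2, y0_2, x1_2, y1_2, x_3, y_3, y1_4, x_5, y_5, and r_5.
x_1 = 144; y_1 = 184; r_1 = 24; x0_2 = 360; y0_2 = 24; x1_2 = 416; y1_2 = 104; x_3 = 200; y_3 = 96; y1_4 = 208; x_5 = 40; y_5 = 192; r_5 = 24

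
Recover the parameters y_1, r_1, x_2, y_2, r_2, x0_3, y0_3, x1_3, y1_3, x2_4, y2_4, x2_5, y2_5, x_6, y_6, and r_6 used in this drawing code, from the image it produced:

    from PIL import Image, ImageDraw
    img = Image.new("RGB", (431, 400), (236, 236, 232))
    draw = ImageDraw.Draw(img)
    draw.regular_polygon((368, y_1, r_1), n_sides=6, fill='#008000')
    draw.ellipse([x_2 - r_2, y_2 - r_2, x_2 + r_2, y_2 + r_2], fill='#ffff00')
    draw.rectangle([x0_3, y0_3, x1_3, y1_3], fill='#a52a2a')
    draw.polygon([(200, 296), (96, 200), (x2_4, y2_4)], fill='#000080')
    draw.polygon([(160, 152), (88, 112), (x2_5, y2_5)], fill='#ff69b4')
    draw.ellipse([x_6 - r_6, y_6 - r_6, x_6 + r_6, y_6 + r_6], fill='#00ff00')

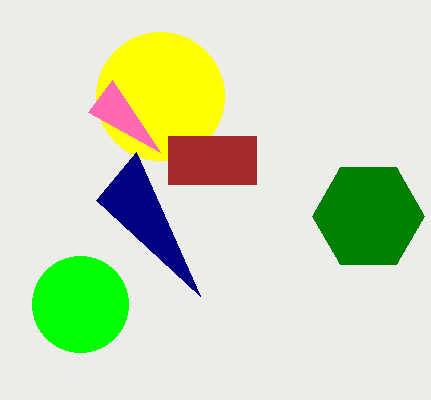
y_1 = 216; r_1 = 56; x_2 = 160; y_2 = 96; r_2 = 64; x0_3 = 168; y0_3 = 136; x1_3 = 256; y1_3 = 184; x2_4 = 136; y2_4 = 152; x2_5 = 112; y2_5 = 80; x_6 = 80; y_6 = 304; r_6 = 48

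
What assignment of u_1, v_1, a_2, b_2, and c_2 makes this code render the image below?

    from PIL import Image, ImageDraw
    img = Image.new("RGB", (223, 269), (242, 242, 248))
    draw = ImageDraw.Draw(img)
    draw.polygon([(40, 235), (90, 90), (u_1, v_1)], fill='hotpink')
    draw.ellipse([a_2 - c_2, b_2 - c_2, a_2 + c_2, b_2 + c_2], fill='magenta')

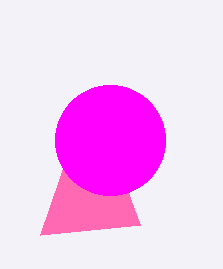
u_1 = 140; v_1 = 225; a_2 = 110; b_2 = 140; c_2 = 55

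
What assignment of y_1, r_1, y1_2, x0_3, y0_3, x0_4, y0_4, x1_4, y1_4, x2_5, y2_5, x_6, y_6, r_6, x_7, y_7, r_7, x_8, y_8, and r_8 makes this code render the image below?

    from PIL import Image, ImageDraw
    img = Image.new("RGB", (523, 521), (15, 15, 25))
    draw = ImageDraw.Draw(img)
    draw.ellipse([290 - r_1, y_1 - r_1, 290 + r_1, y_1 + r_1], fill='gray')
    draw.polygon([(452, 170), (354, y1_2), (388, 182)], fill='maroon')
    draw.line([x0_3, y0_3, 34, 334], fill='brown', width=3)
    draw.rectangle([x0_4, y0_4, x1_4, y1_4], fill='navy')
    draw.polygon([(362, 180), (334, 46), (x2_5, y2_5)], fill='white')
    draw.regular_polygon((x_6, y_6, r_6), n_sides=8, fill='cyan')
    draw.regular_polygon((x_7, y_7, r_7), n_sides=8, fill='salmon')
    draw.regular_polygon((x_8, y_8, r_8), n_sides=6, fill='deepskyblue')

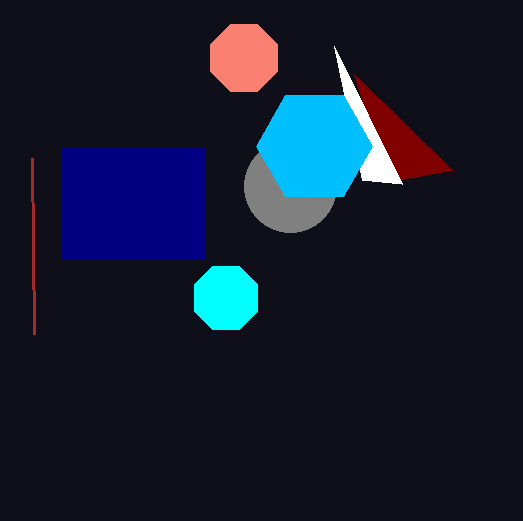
y_1 = 186; r_1 = 46; y1_2 = 74; x0_3 = 32; y0_3 = 158; x0_4 = 62; y0_4 = 148; x1_4 = 204; y1_4 = 258; x2_5 = 402; y2_5 = 184; x_6 = 226; y_6 = 298; r_6 = 34; x_7 = 244; y_7 = 58; r_7 = 36; x_8 = 314; y_8 = 146; r_8 = 58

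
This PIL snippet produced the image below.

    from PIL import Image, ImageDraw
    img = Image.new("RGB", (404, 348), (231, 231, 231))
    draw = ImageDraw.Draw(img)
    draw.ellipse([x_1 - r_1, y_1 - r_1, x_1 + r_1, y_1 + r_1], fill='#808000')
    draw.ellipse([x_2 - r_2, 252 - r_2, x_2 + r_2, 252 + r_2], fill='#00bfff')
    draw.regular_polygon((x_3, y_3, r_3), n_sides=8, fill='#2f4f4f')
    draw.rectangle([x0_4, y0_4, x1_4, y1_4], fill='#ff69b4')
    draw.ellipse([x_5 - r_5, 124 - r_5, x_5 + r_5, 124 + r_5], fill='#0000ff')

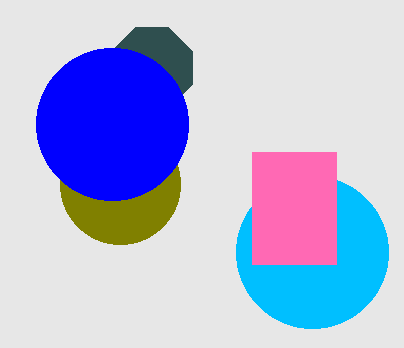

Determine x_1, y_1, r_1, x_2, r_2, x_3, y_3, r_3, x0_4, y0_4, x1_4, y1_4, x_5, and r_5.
x_1 = 120; y_1 = 184; r_1 = 60; x_2 = 312; r_2 = 76; x_3 = 152; y_3 = 68; r_3 = 44; x0_4 = 252; y0_4 = 152; x1_4 = 336; y1_4 = 264; x_5 = 112; r_5 = 76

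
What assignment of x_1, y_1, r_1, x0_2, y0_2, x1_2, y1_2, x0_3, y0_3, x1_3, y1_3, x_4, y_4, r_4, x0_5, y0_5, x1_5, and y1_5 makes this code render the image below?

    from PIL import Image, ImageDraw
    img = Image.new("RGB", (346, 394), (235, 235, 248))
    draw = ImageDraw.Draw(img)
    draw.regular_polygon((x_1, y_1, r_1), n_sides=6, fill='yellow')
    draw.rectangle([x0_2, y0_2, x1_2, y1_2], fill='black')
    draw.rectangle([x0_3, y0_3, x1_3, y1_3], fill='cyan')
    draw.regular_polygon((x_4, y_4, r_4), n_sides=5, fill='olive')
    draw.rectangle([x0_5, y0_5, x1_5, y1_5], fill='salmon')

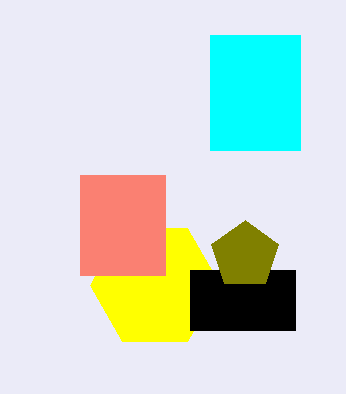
x_1 = 155
y_1 = 285
r_1 = 65
x0_2 = 190
y0_2 = 270
x1_2 = 295
y1_2 = 330
x0_3 = 210
y0_3 = 35
x1_3 = 300
y1_3 = 150
x_4 = 245
y_4 = 255
r_4 = 35
x0_5 = 80
y0_5 = 175
x1_5 = 165
y1_5 = 275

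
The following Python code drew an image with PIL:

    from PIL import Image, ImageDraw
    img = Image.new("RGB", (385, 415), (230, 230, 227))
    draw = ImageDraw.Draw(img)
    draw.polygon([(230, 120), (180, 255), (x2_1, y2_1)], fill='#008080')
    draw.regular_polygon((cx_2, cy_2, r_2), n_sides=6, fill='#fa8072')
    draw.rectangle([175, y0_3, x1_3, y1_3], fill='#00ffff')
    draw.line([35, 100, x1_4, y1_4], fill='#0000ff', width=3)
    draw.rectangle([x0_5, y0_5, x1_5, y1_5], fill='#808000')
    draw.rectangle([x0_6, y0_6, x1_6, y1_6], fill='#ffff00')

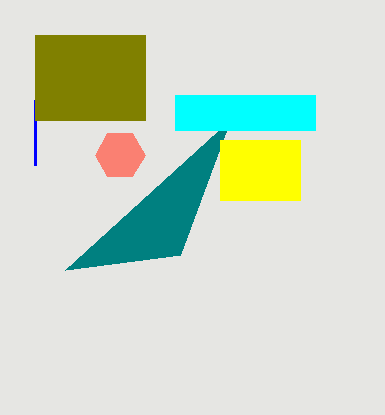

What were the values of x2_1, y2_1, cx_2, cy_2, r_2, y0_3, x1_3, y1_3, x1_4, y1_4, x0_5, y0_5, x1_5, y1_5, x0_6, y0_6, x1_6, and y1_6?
x2_1 = 65, y2_1 = 270, cx_2 = 120, cy_2 = 155, r_2 = 25, y0_3 = 95, x1_3 = 315, y1_3 = 130, x1_4 = 35, y1_4 = 165, x0_5 = 35, y0_5 = 35, x1_5 = 145, y1_5 = 120, x0_6 = 220, y0_6 = 140, x1_6 = 300, y1_6 = 200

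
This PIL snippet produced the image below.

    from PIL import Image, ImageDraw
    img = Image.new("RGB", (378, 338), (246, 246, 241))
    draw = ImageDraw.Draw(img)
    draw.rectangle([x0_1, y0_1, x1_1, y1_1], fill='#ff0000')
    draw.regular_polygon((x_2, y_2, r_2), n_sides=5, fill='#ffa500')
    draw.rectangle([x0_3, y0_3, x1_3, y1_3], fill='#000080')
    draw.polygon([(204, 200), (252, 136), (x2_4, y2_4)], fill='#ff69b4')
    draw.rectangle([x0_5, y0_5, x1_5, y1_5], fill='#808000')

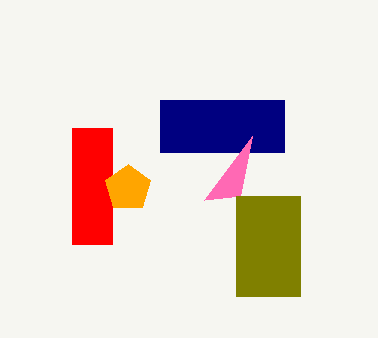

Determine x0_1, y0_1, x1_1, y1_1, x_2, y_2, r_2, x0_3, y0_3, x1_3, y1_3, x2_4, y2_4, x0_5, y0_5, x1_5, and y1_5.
x0_1 = 72; y0_1 = 128; x1_1 = 112; y1_1 = 244; x_2 = 128; y_2 = 188; r_2 = 24; x0_3 = 160; y0_3 = 100; x1_3 = 284; y1_3 = 152; x2_4 = 240; y2_4 = 196; x0_5 = 236; y0_5 = 196; x1_5 = 300; y1_5 = 296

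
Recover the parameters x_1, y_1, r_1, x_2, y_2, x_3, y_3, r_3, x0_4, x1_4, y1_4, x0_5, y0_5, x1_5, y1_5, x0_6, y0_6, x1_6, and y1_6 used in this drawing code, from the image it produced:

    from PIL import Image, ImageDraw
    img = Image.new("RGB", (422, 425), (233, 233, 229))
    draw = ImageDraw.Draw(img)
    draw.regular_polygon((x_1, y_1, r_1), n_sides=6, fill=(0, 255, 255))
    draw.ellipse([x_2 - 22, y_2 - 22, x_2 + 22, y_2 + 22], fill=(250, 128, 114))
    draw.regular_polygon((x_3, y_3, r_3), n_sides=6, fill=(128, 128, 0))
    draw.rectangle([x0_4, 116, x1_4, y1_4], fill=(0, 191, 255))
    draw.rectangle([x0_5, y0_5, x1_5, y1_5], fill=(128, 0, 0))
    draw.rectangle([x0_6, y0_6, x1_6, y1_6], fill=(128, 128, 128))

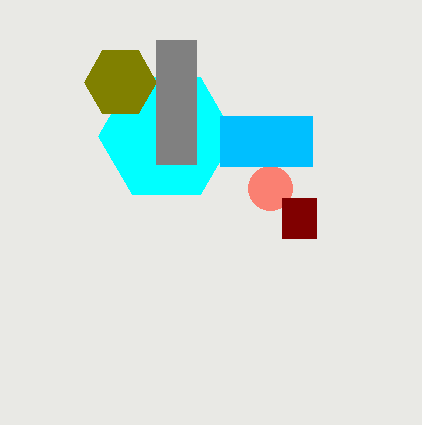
x_1 = 166; y_1 = 136; r_1 = 68; x_2 = 270; y_2 = 188; x_3 = 120; y_3 = 82; r_3 = 36; x0_4 = 220; x1_4 = 312; y1_4 = 166; x0_5 = 282; y0_5 = 198; x1_5 = 316; y1_5 = 238; x0_6 = 156; y0_6 = 40; x1_6 = 196; y1_6 = 164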